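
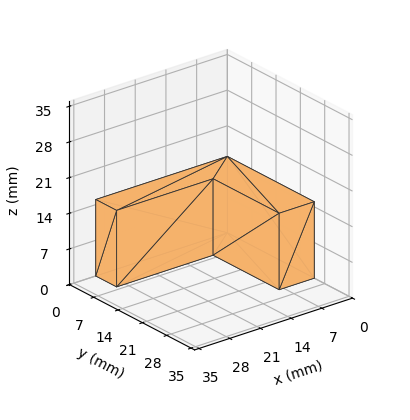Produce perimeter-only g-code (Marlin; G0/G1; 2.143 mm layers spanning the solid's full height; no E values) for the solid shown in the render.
Reading the render: the shape is an L-shaped prism: outer 30 × 25 mm, arm thicknesses ≈ 6 mm (horizontal) and 8 mm (vertical), extruded 15 mm in z (dimensions read to the nearest mm from the axis ticks). For the g-code, the solid's height is divided into equal slices at the stated Δz and each level perimeter traced with G1 moves after a G0 lift.

; perimeter-only toolpath
G21 ; units = mm
G90 ; absolute positioning
G28 ; home
; layer 1
G0 Z2.143
G0 X0.000 Y0.000
G1 X30.000 Y0.000
G1 X30.000 Y6.000
G1 X8.000 Y6.000
G1 X8.000 Y25.000
G1 X0.000 Y25.000
G1 X0.000 Y0.000
; layer 2
G0 Z4.286
G0 X0.000 Y0.000
G1 X30.000 Y0.000
G1 X30.000 Y6.000
G1 X8.000 Y6.000
G1 X8.000 Y25.000
G1 X0.000 Y25.000
G1 X0.000 Y0.000
; layer 3
G0 Z6.429
G0 X0.000 Y0.000
G1 X30.000 Y0.000
G1 X30.000 Y6.000
G1 X8.000 Y6.000
G1 X8.000 Y25.000
G1 X0.000 Y25.000
G1 X0.000 Y0.000
; layer 4
G0 Z8.571
G0 X0.000 Y0.000
G1 X30.000 Y0.000
G1 X30.000 Y6.000
G1 X8.000 Y6.000
G1 X8.000 Y25.000
G1 X0.000 Y25.000
G1 X0.000 Y0.000
; layer 5
G0 Z10.714
G0 X0.000 Y0.000
G1 X30.000 Y0.000
G1 X30.000 Y6.000
G1 X8.000 Y6.000
G1 X8.000 Y25.000
G1 X0.000 Y25.000
G1 X0.000 Y0.000
; layer 6
G0 Z12.857
G0 X0.000 Y0.000
G1 X30.000 Y0.000
G1 X30.000 Y6.000
G1 X8.000 Y6.000
G1 X8.000 Y25.000
G1 X0.000 Y25.000
G1 X0.000 Y0.000
; layer 7
G0 Z15.000
G0 X0.000 Y0.000
G1 X30.000 Y0.000
G1 X30.000 Y6.000
G1 X8.000 Y6.000
G1 X8.000 Y25.000
G1 X0.000 Y25.000
G1 X0.000 Y0.000
M2 ; end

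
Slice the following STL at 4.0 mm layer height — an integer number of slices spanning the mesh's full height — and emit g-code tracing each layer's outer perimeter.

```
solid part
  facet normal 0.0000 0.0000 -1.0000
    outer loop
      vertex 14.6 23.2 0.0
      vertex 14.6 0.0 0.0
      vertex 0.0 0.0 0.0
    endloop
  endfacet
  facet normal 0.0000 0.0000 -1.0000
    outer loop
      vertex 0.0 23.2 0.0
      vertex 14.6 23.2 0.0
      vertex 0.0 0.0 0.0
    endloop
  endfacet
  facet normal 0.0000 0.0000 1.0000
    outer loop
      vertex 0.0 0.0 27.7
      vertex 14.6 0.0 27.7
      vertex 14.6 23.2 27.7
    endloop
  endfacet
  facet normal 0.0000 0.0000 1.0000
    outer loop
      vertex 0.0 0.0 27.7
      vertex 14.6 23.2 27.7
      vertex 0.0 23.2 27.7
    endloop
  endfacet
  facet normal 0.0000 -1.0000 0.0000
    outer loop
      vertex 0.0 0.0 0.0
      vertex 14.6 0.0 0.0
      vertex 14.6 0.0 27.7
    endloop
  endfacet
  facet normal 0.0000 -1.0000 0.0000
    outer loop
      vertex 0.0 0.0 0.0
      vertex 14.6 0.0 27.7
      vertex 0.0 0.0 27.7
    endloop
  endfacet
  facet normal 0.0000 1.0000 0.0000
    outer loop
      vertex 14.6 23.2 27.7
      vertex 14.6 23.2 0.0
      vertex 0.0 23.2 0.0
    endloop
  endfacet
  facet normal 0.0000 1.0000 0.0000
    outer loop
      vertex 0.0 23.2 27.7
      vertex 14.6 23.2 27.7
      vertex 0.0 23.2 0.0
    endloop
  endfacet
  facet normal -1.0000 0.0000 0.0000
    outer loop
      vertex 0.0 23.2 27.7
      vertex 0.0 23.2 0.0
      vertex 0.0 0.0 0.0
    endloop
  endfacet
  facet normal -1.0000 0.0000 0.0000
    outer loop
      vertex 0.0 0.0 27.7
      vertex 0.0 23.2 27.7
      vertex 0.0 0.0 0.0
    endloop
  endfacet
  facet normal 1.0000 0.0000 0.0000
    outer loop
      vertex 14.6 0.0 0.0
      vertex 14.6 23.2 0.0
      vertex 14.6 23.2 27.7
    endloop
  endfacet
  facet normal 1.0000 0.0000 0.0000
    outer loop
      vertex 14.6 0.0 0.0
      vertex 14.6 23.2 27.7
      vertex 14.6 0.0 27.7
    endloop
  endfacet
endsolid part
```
; perimeter-only toolpath
G21 ; units = mm
G90 ; absolute positioning
G28 ; home
; layer 1
G0 Z4.0
G0 X0.0 Y0.0
G1 X14.6 Y0.0
G1 X14.6 Y23.2
G1 X0.0 Y23.2
G1 X0.0 Y0.0
; layer 2
G0 Z7.9
G0 X0.0 Y0.0
G1 X14.6 Y0.0
G1 X14.6 Y23.2
G1 X0.0 Y23.2
G1 X0.0 Y0.0
; layer 3
G0 Z11.9
G0 X0.0 Y0.0
G1 X14.6 Y0.0
G1 X14.6 Y23.2
G1 X0.0 Y23.2
G1 X0.0 Y0.0
; layer 4
G0 Z15.8
G0 X0.0 Y0.0
G1 X14.6 Y0.0
G1 X14.6 Y23.2
G1 X0.0 Y23.2
G1 X0.0 Y0.0
; layer 5
G0 Z19.8
G0 X0.0 Y0.0
G1 X14.6 Y0.0
G1 X14.6 Y23.2
G1 X0.0 Y23.2
G1 X0.0 Y0.0
; layer 6
G0 Z23.7
G0 X0.0 Y0.0
G1 X14.6 Y0.0
G1 X14.6 Y23.2
G1 X0.0 Y23.2
G1 X0.0 Y0.0
; layer 7
G0 Z27.7
G0 X0.0 Y0.0
G1 X14.6 Y0.0
G1 X14.6 Y23.2
G1 X0.0 Y23.2
G1 X0.0 Y0.0
M2 ; end

The solid is a rectangular box, roughly 14.6 × 23.2 mm footprint and 27.7 mm tall. Slicing at Δz = 4.0 mm — 7 equal slices spanning the solid's height, so layer i sits at z = i·h/7 — gives 7 non-empty perimeters. Each is a 4-segment closed polygon; G0 lifts to the layer z and rapids to the start vertex, then G1 traces the edges.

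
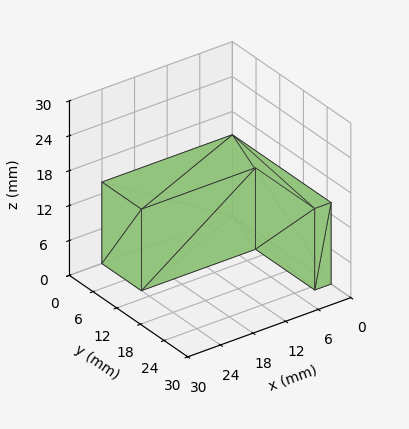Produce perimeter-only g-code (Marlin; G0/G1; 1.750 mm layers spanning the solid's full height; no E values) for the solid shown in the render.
Reading the render: the shape is an L-shaped prism: outer 24 × 25 mm, arm thicknesses ≈ 10 mm (horizontal) and 3 mm (vertical), extruded 14 mm in z (dimensions read to the nearest mm from the axis ticks). For the g-code, the solid's height is divided into equal slices at the stated Δz and each level perimeter traced with G1 moves after a G0 lift.

; perimeter-only toolpath
G21 ; units = mm
G90 ; absolute positioning
G28 ; home
; layer 1
G0 Z1.750
G0 X0.000 Y0.000
G1 X24.000 Y0.000
G1 X24.000 Y10.000
G1 X3.000 Y10.000
G1 X3.000 Y25.000
G1 X0.000 Y25.000
G1 X0.000 Y0.000
; layer 2
G0 Z3.500
G0 X0.000 Y0.000
G1 X24.000 Y0.000
G1 X24.000 Y10.000
G1 X3.000 Y10.000
G1 X3.000 Y25.000
G1 X0.000 Y25.000
G1 X0.000 Y0.000
; layer 3
G0 Z5.250
G0 X0.000 Y0.000
G1 X24.000 Y0.000
G1 X24.000 Y10.000
G1 X3.000 Y10.000
G1 X3.000 Y25.000
G1 X0.000 Y25.000
G1 X0.000 Y0.000
; layer 4
G0 Z7.000
G0 X0.000 Y0.000
G1 X24.000 Y0.000
G1 X24.000 Y10.000
G1 X3.000 Y10.000
G1 X3.000 Y25.000
G1 X0.000 Y25.000
G1 X0.000 Y0.000
; layer 5
G0 Z8.750
G0 X0.000 Y0.000
G1 X24.000 Y0.000
G1 X24.000 Y10.000
G1 X3.000 Y10.000
G1 X3.000 Y25.000
G1 X0.000 Y25.000
G1 X0.000 Y0.000
; layer 6
G0 Z10.500
G0 X0.000 Y0.000
G1 X24.000 Y0.000
G1 X24.000 Y10.000
G1 X3.000 Y10.000
G1 X3.000 Y25.000
G1 X0.000 Y25.000
G1 X0.000 Y0.000
; layer 7
G0 Z12.250
G0 X0.000 Y0.000
G1 X24.000 Y0.000
G1 X24.000 Y10.000
G1 X3.000 Y10.000
G1 X3.000 Y25.000
G1 X0.000 Y25.000
G1 X0.000 Y0.000
; layer 8
G0 Z14.000
G0 X0.000 Y0.000
G1 X24.000 Y0.000
G1 X24.000 Y10.000
G1 X3.000 Y10.000
G1 X3.000 Y25.000
G1 X0.000 Y25.000
G1 X0.000 Y0.000
M2 ; end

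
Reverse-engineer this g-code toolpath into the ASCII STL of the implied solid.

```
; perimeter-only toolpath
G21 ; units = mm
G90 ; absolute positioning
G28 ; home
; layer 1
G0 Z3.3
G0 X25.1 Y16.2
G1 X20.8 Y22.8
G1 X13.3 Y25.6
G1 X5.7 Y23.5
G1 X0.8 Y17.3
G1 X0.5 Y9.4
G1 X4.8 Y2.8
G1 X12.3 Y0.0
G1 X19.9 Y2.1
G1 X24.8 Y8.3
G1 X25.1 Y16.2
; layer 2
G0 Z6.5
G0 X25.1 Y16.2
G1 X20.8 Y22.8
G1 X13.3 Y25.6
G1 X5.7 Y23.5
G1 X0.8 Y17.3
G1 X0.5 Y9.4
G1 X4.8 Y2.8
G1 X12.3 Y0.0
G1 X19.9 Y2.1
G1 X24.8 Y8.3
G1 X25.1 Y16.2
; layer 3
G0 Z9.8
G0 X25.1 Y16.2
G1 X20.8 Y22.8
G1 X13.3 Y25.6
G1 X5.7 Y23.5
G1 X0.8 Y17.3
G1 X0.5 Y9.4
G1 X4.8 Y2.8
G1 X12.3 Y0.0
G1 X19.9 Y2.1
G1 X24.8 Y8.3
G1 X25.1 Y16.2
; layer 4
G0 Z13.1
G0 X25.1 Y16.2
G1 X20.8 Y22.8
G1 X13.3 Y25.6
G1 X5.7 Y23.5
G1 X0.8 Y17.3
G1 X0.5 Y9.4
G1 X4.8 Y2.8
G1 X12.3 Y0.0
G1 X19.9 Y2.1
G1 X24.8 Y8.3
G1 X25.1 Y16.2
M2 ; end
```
solid part
  facet normal 0.0000 0.0000 -1.0000
    outer loop
      vertex 13.3 25.6 0.0
      vertex 20.8 22.8 0.0
      vertex 25.1 16.2 0.0
    endloop
  endfacet
  facet normal 0.0000 0.0000 -1.0000
    outer loop
      vertex 5.7 23.5 0.0
      vertex 13.3 25.6 0.0
      vertex 25.1 16.2 0.0
    endloop
  endfacet
  facet normal 0.0000 0.0000 -1.0000
    outer loop
      vertex 0.8 17.3 0.0
      vertex 5.7 23.5 0.0
      vertex 25.1 16.2 0.0
    endloop
  endfacet
  facet normal 0.0000 0.0000 -1.0000
    outer loop
      vertex 0.5 9.4 0.0
      vertex 0.8 17.3 0.0
      vertex 25.1 16.2 0.0
    endloop
  endfacet
  facet normal 0.0000 0.0000 -1.0000
    outer loop
      vertex 4.8 2.8 0.0
      vertex 0.5 9.4 0.0
      vertex 25.1 16.2 0.0
    endloop
  endfacet
  facet normal 0.0000 0.0000 -1.0000
    outer loop
      vertex 12.3 0.0 0.0
      vertex 4.8 2.8 0.0
      vertex 25.1 16.2 0.0
    endloop
  endfacet
  facet normal 0.0000 0.0000 -1.0000
    outer loop
      vertex 19.9 2.1 0.0
      vertex 12.3 0.0 0.0
      vertex 25.1 16.2 0.0
    endloop
  endfacet
  facet normal 0.0000 0.0000 -1.0000
    outer loop
      vertex 24.8 8.3 0.0
      vertex 19.9 2.1 0.0
      vertex 25.1 16.2 0.0
    endloop
  endfacet
  facet normal 0.0000 0.0000 1.0000
    outer loop
      vertex 25.1 16.2 13.1
      vertex 20.8 22.8 13.1
      vertex 13.3 25.6 13.1
    endloop
  endfacet
  facet normal 0.0000 0.0000 1.0000
    outer loop
      vertex 25.1 16.2 13.1
      vertex 13.3 25.6 13.1
      vertex 5.7 23.5 13.1
    endloop
  endfacet
  facet normal 0.0000 0.0000 1.0000
    outer loop
      vertex 25.1 16.2 13.1
      vertex 5.7 23.5 13.1
      vertex 0.8 17.3 13.1
    endloop
  endfacet
  facet normal 0.0000 0.0000 1.0000
    outer loop
      vertex 25.1 16.2 13.1
      vertex 0.8 17.3 13.1
      vertex 0.5 9.4 13.1
    endloop
  endfacet
  facet normal 0.0000 0.0000 1.0000
    outer loop
      vertex 25.1 16.2 13.1
      vertex 0.5 9.4 13.1
      vertex 4.8 2.8 13.1
    endloop
  endfacet
  facet normal 0.0000 0.0000 1.0000
    outer loop
      vertex 25.1 16.2 13.1
      vertex 4.8 2.8 13.1
      vertex 12.3 0.0 13.1
    endloop
  endfacet
  facet normal 0.0000 0.0000 1.0000
    outer loop
      vertex 25.1 16.2 13.1
      vertex 12.3 0.0 13.1
      vertex 19.9 2.1 13.1
    endloop
  endfacet
  facet normal 0.0000 0.0000 1.0000
    outer loop
      vertex 25.1 16.2 13.1
      vertex 19.9 2.1 13.1
      vertex 24.8 8.3 13.1
    endloop
  endfacet
  facet normal 0.8379 0.5459 0.0000
    outer loop
      vertex 25.1 16.2 0.0
      vertex 20.8 22.8 0.0
      vertex 20.8 22.8 13.1
    endloop
  endfacet
  facet normal 0.8379 0.5459 0.0000
    outer loop
      vertex 25.1 16.2 0.0
      vertex 20.8 22.8 13.1
      vertex 25.1 16.2 13.1
    endloop
  endfacet
  facet normal 0.3498 0.9368 0.0000
    outer loop
      vertex 20.8 22.8 0.0
      vertex 13.3 25.6 0.0
      vertex 13.3 25.6 13.1
    endloop
  endfacet
  facet normal 0.3498 0.9368 0.0000
    outer loop
      vertex 20.8 22.8 0.0
      vertex 13.3 25.6 13.1
      vertex 20.8 22.8 13.1
    endloop
  endfacet
  facet normal -0.2663 0.9639 0.0000
    outer loop
      vertex 13.3 25.6 0.0
      vertex 5.7 23.5 0.0
      vertex 5.7 23.5 13.1
    endloop
  endfacet
  facet normal -0.2663 0.9639 0.0000
    outer loop
      vertex 13.3 25.6 0.0
      vertex 5.7 23.5 13.1
      vertex 13.3 25.6 13.1
    endloop
  endfacet
  facet normal -0.7846 0.6201 0.0000
    outer loop
      vertex 5.7 23.5 0.0
      vertex 0.8 17.3 0.0
      vertex 0.8 17.3 13.1
    endloop
  endfacet
  facet normal -0.7846 0.6201 0.0000
    outer loop
      vertex 5.7 23.5 0.0
      vertex 0.8 17.3 13.1
      vertex 5.7 23.5 13.1
    endloop
  endfacet
  facet normal -0.9993 0.0379 0.0000
    outer loop
      vertex 0.8 17.3 0.0
      vertex 0.5 9.4 0.0
      vertex 0.5 9.4 13.1
    endloop
  endfacet
  facet normal -0.9993 0.0379 0.0000
    outer loop
      vertex 0.8 17.3 0.0
      vertex 0.5 9.4 13.1
      vertex 0.8 17.3 13.1
    endloop
  endfacet
  facet normal -0.8379 -0.5459 0.0000
    outer loop
      vertex 0.5 9.4 0.0
      vertex 4.8 2.8 0.0
      vertex 4.8 2.8 13.1
    endloop
  endfacet
  facet normal -0.8379 -0.5459 0.0000
    outer loop
      vertex 0.5 9.4 0.0
      vertex 4.8 2.8 13.1
      vertex 0.5 9.4 13.1
    endloop
  endfacet
  facet normal -0.3498 -0.9368 0.0000
    outer loop
      vertex 4.8 2.8 0.0
      vertex 12.3 0.0 0.0
      vertex 12.3 0.0 13.1
    endloop
  endfacet
  facet normal -0.3498 -0.9368 0.0000
    outer loop
      vertex 4.8 2.8 0.0
      vertex 12.3 0.0 13.1
      vertex 4.8 2.8 13.1
    endloop
  endfacet
  facet normal 0.2663 -0.9639 0.0000
    outer loop
      vertex 12.3 0.0 0.0
      vertex 19.9 2.1 0.0
      vertex 19.9 2.1 13.1
    endloop
  endfacet
  facet normal 0.2663 -0.9639 0.0000
    outer loop
      vertex 12.3 0.0 0.0
      vertex 19.9 2.1 13.1
      vertex 12.3 0.0 13.1
    endloop
  endfacet
  facet normal 0.7846 -0.6201 0.0000
    outer loop
      vertex 19.9 2.1 0.0
      vertex 24.8 8.3 0.0
      vertex 24.8 8.3 13.1
    endloop
  endfacet
  facet normal 0.7846 -0.6201 0.0000
    outer loop
      vertex 19.9 2.1 0.0
      vertex 24.8 8.3 13.1
      vertex 19.9 2.1 13.1
    endloop
  endfacet
  facet normal 0.9993 -0.0379 0.0000
    outer loop
      vertex 24.8 8.3 0.0
      vertex 25.1 16.2 0.0
      vertex 25.1 16.2 13.1
    endloop
  endfacet
  facet normal 0.9993 -0.0379 0.0000
    outer loop
      vertex 24.8 8.3 0.0
      vertex 25.1 16.2 13.1
      vertex 24.8 8.3 13.1
    endloop
  endfacet
endsolid part

The G0 Z moves step by Δz≈3.3 mm. Every layer's G1 loop is the same polygon, so the solid is a straight extrusion of it from z=0 to z≈13.1. Closing with flat bottom and top caps and triangulating gives 36 facets — a regular 10-sided prism (a cylinder approximated with 10 flat sides), circumscribed radius ≈ 12.8 mm, height ≈ 13.1 mm.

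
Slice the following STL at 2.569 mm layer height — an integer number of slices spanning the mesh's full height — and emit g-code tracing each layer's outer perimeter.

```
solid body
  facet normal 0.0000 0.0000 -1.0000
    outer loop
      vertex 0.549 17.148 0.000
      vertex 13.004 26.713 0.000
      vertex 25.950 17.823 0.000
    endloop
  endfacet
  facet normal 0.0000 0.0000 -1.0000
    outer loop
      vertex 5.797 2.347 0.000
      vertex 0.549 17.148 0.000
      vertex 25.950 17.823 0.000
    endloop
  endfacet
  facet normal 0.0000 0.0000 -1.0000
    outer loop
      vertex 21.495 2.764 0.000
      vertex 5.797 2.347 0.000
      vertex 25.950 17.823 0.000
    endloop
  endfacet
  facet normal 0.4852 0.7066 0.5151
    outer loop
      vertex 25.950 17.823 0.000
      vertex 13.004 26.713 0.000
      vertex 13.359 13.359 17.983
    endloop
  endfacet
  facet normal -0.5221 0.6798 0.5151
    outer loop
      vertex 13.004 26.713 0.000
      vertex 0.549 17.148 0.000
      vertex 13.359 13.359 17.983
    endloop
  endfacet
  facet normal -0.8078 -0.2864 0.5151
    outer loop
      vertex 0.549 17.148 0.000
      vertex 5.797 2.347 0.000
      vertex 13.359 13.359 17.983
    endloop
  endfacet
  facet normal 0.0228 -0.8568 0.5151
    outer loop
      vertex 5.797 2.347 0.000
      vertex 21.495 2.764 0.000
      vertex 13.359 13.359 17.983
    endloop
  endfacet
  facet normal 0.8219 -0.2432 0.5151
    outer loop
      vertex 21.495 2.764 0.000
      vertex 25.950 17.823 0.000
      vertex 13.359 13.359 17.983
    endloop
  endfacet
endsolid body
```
; perimeter-only toolpath
G21 ; units = mm
G90 ; absolute positioning
G28 ; home
; layer 1
G0 Z2.569
G0 X24.151 Y17.185
G1 X13.055 Y24.805
G1 X2.379 Y16.607
G1 X6.877 Y3.920
G1 X20.333 Y4.278
G1 X24.151 Y17.185
; layer 2
G0 Z5.138
G0 X22.353 Y16.548
G1 X13.105 Y22.898
G1 X4.209 Y16.065
G1 X7.958 Y5.493
G1 X19.170 Y5.791
G1 X22.353 Y16.548
; layer 3
G0 Z7.707
G0 X20.554 Y15.910
G1 X13.156 Y20.990
G1 X6.039 Y15.524
G1 X9.038 Y7.066
G1 X18.008 Y7.305
G1 X20.554 Y15.910
; layer 4
G0 Z10.276
G0 X18.755 Y15.272
G1 X13.207 Y19.082
G1 X7.869 Y14.983
G1 X10.118 Y8.640
G1 X16.846 Y8.818
G1 X18.755 Y15.272
; layer 5
G0 Z12.845
G0 X16.956 Y14.634
G1 X13.258 Y17.174
G1 X9.699 Y14.442
G1 X11.198 Y10.213
G1 X15.684 Y10.332
G1 X16.956 Y14.634
; layer 6
G0 Z15.414
G0 X15.158 Y13.997
G1 X13.308 Y15.267
G1 X11.529 Y13.900
G1 X12.279 Y11.786
G1 X14.521 Y11.845
G1 X15.158 Y13.997
M2 ; end

The solid is a regular 5-sided pyramid, base circumscribed radius ≈ 13.4 mm, apex at z ≈ 18 mm. Slicing at Δz = 2.569 mm — 7 equal slices spanning the solid's height, so layer i sits at z = i·h/7 — gives 6 non-empty perimeters. Each is a 5-segment closed polygon; G0 lifts to the layer z and rapids to the start vertex, then G1 traces the edges. The cross-section shrinks linearly with z (the slice at the apex is degenerate and omitted).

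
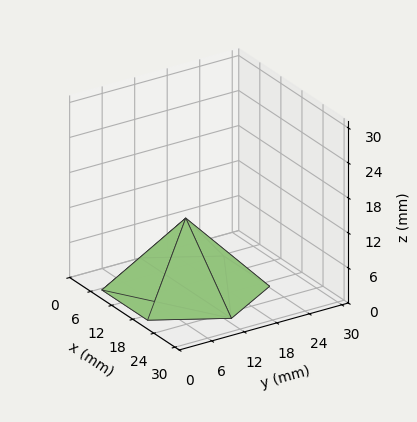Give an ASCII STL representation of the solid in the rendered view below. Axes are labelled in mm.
Reading the render: the shape is a regular 6-sided pyramid, base circumscribed radius ≈ 13 mm, apex at z ≈ 12 mm (dimensions read to the nearest mm from the axis ticks). For the STL, each face is triangulated and given an outward normal.

solid part
  facet normal 0.0000 0.0000 -1.0000
    outer loop
      vertex 6.500 24.258 0.000
      vertex 19.500 24.258 0.000
      vertex 26.000 13.000 0.000
    endloop
  endfacet
  facet normal 0.0000 0.0000 -1.0000
    outer loop
      vertex 0.000 13.000 0.000
      vertex 6.500 24.258 0.000
      vertex 26.000 13.000 0.000
    endloop
  endfacet
  facet normal 0.0000 0.0000 -1.0000
    outer loop
      vertex 6.500 1.742 0.000
      vertex 0.000 13.000 0.000
      vertex 26.000 13.000 0.000
    endloop
  endfacet
  facet normal 0.0000 0.0000 -1.0000
    outer loop
      vertex 19.500 1.742 0.000
      vertex 6.500 1.742 0.000
      vertex 26.000 13.000 0.000
    endloop
  endfacet
  facet normal 0.6316 0.3647 0.6842
    outer loop
      vertex 26.000 13.000 0.000
      vertex 19.500 24.258 0.000
      vertex 13.000 13.000 12.000
    endloop
  endfacet
  facet normal 0.0000 0.7293 0.6842
    outer loop
      vertex 19.500 24.258 0.000
      vertex 6.500 24.258 0.000
      vertex 13.000 13.000 12.000
    endloop
  endfacet
  facet normal -0.6316 0.3647 0.6842
    outer loop
      vertex 6.500 24.258 0.000
      vertex 0.000 13.000 0.000
      vertex 13.000 13.000 12.000
    endloop
  endfacet
  facet normal -0.6316 -0.3647 0.6842
    outer loop
      vertex 0.000 13.000 0.000
      vertex 6.500 1.742 0.000
      vertex 13.000 13.000 12.000
    endloop
  endfacet
  facet normal 0.0000 -0.7293 0.6842
    outer loop
      vertex 6.500 1.742 0.000
      vertex 19.500 1.742 0.000
      vertex 13.000 13.000 12.000
    endloop
  endfacet
  facet normal 0.6316 -0.3647 0.6842
    outer loop
      vertex 19.500 1.742 0.000
      vertex 26.000 13.000 0.000
      vertex 13.000 13.000 12.000
    endloop
  endfacet
endsolid part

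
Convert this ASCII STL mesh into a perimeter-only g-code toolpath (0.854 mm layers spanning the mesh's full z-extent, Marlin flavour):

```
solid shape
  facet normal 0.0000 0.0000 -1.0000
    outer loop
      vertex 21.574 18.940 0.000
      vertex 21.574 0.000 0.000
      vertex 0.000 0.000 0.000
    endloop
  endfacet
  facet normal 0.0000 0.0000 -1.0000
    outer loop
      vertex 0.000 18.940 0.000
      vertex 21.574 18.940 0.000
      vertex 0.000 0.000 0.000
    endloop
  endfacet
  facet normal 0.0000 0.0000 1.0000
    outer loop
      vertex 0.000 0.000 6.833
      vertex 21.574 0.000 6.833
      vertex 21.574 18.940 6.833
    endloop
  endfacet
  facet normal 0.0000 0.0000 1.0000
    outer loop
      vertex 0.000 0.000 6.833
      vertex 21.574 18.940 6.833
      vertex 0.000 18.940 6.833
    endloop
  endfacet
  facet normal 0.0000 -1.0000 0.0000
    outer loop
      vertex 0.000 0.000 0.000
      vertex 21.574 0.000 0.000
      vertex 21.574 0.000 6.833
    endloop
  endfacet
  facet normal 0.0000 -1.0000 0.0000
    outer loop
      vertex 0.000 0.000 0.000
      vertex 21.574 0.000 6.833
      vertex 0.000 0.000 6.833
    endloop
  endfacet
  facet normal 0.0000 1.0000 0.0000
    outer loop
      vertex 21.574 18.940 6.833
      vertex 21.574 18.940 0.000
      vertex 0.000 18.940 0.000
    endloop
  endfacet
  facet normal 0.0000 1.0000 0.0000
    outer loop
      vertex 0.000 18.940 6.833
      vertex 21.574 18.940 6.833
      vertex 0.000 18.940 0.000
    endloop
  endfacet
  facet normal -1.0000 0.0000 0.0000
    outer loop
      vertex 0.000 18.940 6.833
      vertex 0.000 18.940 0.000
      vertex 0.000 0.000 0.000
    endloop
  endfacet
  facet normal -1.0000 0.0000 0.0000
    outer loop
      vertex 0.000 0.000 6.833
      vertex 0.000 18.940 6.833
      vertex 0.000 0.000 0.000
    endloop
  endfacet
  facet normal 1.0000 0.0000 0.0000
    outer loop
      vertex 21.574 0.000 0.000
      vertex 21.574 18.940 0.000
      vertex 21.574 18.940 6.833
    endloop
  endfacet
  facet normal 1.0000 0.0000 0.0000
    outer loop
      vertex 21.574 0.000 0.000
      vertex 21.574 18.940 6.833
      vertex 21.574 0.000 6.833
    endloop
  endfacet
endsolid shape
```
; perimeter-only toolpath
G21 ; units = mm
G90 ; absolute positioning
G28 ; home
; layer 1
G0 Z0.854
G0 X0.000 Y0.000
G1 X21.574 Y0.000
G1 X21.574 Y18.940
G1 X0.000 Y18.940
G1 X0.000 Y0.000
; layer 2
G0 Z1.708
G0 X0.000 Y0.000
G1 X21.574 Y0.000
G1 X21.574 Y18.940
G1 X0.000 Y18.940
G1 X0.000 Y0.000
; layer 3
G0 Z2.562
G0 X0.000 Y0.000
G1 X21.574 Y0.000
G1 X21.574 Y18.940
G1 X0.000 Y18.940
G1 X0.000 Y0.000
; layer 4
G0 Z3.417
G0 X0.000 Y0.000
G1 X21.574 Y0.000
G1 X21.574 Y18.940
G1 X0.000 Y18.940
G1 X0.000 Y0.000
; layer 5
G0 Z4.271
G0 X0.000 Y0.000
G1 X21.574 Y0.000
G1 X21.574 Y18.940
G1 X0.000 Y18.940
G1 X0.000 Y0.000
; layer 6
G0 Z5.125
G0 X0.000 Y0.000
G1 X21.574 Y0.000
G1 X21.574 Y18.940
G1 X0.000 Y18.940
G1 X0.000 Y0.000
; layer 7
G0 Z5.979
G0 X0.000 Y0.000
G1 X21.574 Y0.000
G1 X21.574 Y18.940
G1 X0.000 Y18.940
G1 X0.000 Y0.000
; layer 8
G0 Z6.833
G0 X0.000 Y0.000
G1 X21.574 Y0.000
G1 X21.574 Y18.940
G1 X0.000 Y18.940
G1 X0.000 Y0.000
M2 ; end

The solid is a rectangular box, roughly 21.6 × 18.9 mm footprint and 6.83 mm tall. Slicing at Δz = 0.854 mm — 8 equal slices spanning the solid's height, so layer i sits at z = i·h/8 — gives 8 non-empty perimeters. Each is a 4-segment closed polygon; G0 lifts to the layer z and rapids to the start vertex, then G1 traces the edges.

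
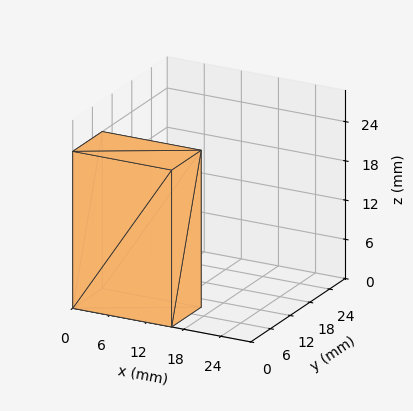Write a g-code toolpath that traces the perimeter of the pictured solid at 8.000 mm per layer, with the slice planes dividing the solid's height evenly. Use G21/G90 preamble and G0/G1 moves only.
Reading the render: the shape is a rectangular box, roughly 16 × 9 mm footprint and 24 mm tall (dimensions read to the nearest mm from the axis ticks). For the g-code, the solid's height is divided into equal slices at the stated Δz and each level perimeter traced with G1 moves after a G0 lift.

; perimeter-only toolpath
G21 ; units = mm
G90 ; absolute positioning
G28 ; home
; layer 1
G0 Z8.000
G0 X0.000 Y0.000
G1 X16.000 Y0.000
G1 X16.000 Y9.000
G1 X0.000 Y9.000
G1 X0.000 Y0.000
; layer 2
G0 Z16.000
G0 X0.000 Y0.000
G1 X16.000 Y0.000
G1 X16.000 Y9.000
G1 X0.000 Y9.000
G1 X0.000 Y0.000
; layer 3
G0 Z24.000
G0 X0.000 Y0.000
G1 X16.000 Y0.000
G1 X16.000 Y9.000
G1 X0.000 Y9.000
G1 X0.000 Y0.000
M2 ; end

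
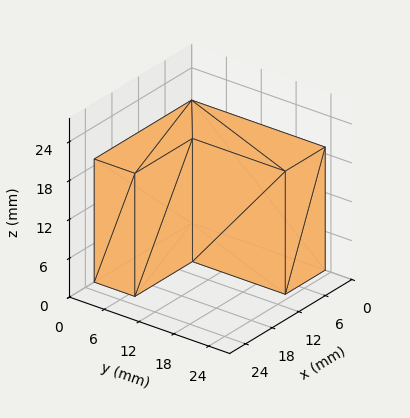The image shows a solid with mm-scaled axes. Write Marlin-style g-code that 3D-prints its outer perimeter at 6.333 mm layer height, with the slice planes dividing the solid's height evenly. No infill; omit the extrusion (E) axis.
Reading the render: the shape is an L-shaped prism: outer 22 × 23 mm, arm thicknesses ≈ 7 mm (horizontal) and 9 mm (vertical), extruded 19 mm in z (dimensions read to the nearest mm from the axis ticks). For the g-code, the solid's height is divided into equal slices at the stated Δz and each level perimeter traced with G1 moves after a G0 lift.

; perimeter-only toolpath
G21 ; units = mm
G90 ; absolute positioning
G28 ; home
; layer 1
G0 Z6.333
G0 X0.000 Y0.000
G1 X22.000 Y0.000
G1 X22.000 Y7.000
G1 X9.000 Y7.000
G1 X9.000 Y23.000
G1 X0.000 Y23.000
G1 X0.000 Y0.000
; layer 2
G0 Z12.667
G0 X0.000 Y0.000
G1 X22.000 Y0.000
G1 X22.000 Y7.000
G1 X9.000 Y7.000
G1 X9.000 Y23.000
G1 X0.000 Y23.000
G1 X0.000 Y0.000
; layer 3
G0 Z19.000
G0 X0.000 Y0.000
G1 X22.000 Y0.000
G1 X22.000 Y7.000
G1 X9.000 Y7.000
G1 X9.000 Y23.000
G1 X0.000 Y23.000
G1 X0.000 Y0.000
M2 ; end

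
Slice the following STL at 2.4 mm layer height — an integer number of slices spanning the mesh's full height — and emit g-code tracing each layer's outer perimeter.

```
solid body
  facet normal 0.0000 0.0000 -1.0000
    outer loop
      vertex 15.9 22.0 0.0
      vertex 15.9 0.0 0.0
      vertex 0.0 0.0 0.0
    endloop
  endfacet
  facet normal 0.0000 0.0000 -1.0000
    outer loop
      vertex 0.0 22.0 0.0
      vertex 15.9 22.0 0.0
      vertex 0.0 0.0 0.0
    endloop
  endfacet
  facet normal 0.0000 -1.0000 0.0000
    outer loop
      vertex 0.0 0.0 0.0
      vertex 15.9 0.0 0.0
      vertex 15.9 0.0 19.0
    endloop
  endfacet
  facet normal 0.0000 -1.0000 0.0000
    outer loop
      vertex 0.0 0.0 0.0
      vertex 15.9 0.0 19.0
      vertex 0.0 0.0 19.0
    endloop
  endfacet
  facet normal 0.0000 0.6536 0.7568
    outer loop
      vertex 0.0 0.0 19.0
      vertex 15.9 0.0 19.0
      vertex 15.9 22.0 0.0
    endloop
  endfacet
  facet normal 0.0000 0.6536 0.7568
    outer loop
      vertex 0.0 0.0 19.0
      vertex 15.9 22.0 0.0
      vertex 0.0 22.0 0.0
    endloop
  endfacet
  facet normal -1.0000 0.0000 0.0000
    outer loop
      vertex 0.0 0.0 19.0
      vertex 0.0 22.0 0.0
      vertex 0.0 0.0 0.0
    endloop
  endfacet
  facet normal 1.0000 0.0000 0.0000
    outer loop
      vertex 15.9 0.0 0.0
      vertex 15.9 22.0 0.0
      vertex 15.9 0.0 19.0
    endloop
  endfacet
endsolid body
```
; perimeter-only toolpath
G21 ; units = mm
G90 ; absolute positioning
G28 ; home
; layer 1
G0 Z2.4
G0 X0.0 Y0.0
G1 X15.9 Y0.0
G1 X15.9 Y19.2
G1 X0.0 Y19.2
G1 X0.0 Y0.0
; layer 2
G0 Z4.8
G0 X0.0 Y0.0
G1 X15.9 Y0.0
G1 X15.9 Y16.5
G1 X0.0 Y16.5
G1 X0.0 Y0.0
; layer 3
G0 Z7.1
G0 X0.0 Y0.0
G1 X15.9 Y0.0
G1 X15.9 Y13.8
G1 X0.0 Y13.8
G1 X0.0 Y0.0
; layer 4
G0 Z9.5
G0 X0.0 Y0.0
G1 X15.9 Y0.0
G1 X15.9 Y11.0
G1 X0.0 Y11.0
G1 X0.0 Y0.0
; layer 5
G0 Z11.9
G0 X0.0 Y0.0
G1 X15.9 Y0.0
G1 X15.9 Y8.2
G1 X0.0 Y8.2
G1 X0.0 Y0.0
; layer 6
G0 Z14.2
G0 X0.0 Y0.0
G1 X15.9 Y0.0
G1 X15.9 Y5.5
G1 X0.0 Y5.5
G1 X0.0 Y0.0
; layer 7
G0 Z16.6
G0 X0.0 Y0.0
G1 X15.9 Y0.0
G1 X15.9 Y2.8
G1 X0.0 Y2.8
G1 X0.0 Y0.0
M2 ; end

The solid is a wedge (ramp): 15.9 × 22 mm base, rising to 19 mm along the y=0 edge and sloping linearly to z=0 at y=22. Slicing at Δz = 2.4 mm — 8 equal slices spanning the solid's height, so layer i sits at z = i·h/8 — gives 7 non-empty perimeters. Each is a 4-segment closed polygon; G0 lifts to the layer z and rapids to the start vertex, then G1 traces the edges. The cross-section shrinks linearly with z (the slice at the apex is degenerate and omitted).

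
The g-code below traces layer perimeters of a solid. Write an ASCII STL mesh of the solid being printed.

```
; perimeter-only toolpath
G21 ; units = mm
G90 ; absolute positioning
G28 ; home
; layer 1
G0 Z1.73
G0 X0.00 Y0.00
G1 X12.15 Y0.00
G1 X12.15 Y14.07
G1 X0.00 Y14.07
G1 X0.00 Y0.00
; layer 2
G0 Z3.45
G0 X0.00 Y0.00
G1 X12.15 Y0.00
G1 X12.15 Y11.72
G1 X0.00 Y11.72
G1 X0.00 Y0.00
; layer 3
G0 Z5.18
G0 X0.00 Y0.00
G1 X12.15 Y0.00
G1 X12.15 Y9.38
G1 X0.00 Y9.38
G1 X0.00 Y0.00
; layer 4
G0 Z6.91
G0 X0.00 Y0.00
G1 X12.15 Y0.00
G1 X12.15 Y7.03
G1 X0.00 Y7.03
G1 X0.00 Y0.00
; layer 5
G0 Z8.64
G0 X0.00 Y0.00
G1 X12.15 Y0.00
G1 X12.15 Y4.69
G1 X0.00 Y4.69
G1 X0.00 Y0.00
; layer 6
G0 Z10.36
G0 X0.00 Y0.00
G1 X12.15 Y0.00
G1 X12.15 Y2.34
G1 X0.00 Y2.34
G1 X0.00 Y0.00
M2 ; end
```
solid part
  facet normal 0.0000 0.0000 -1.0000
    outer loop
      vertex 12.15 16.41 0.00
      vertex 12.15 0.00 0.00
      vertex 0.00 0.00 0.00
    endloop
  endfacet
  facet normal 0.0000 0.0000 -1.0000
    outer loop
      vertex 0.00 16.41 0.00
      vertex 12.15 16.41 0.00
      vertex 0.00 0.00 0.00
    endloop
  endfacet
  facet normal 0.0000 -1.0000 0.0000
    outer loop
      vertex 0.00 0.00 0.00
      vertex 12.15 0.00 0.00
      vertex 12.15 0.00 12.09
    endloop
  endfacet
  facet normal 0.0000 -1.0000 0.0000
    outer loop
      vertex 0.00 0.00 0.00
      vertex 12.15 0.00 12.09
      vertex 0.00 0.00 12.09
    endloop
  endfacet
  facet normal 0.0000 0.5931 0.8051
    outer loop
      vertex 0.00 0.00 12.09
      vertex 12.15 0.00 12.09
      vertex 12.15 16.41 0.00
    endloop
  endfacet
  facet normal 0.0000 0.5931 0.8051
    outer loop
      vertex 0.00 0.00 12.09
      vertex 12.15 16.41 0.00
      vertex 0.00 16.41 0.00
    endloop
  endfacet
  facet normal -1.0000 0.0000 0.0000
    outer loop
      vertex 0.00 0.00 12.09
      vertex 0.00 16.41 0.00
      vertex 0.00 0.00 0.00
    endloop
  endfacet
  facet normal 1.0000 0.0000 0.0000
    outer loop
      vertex 12.15 0.00 0.00
      vertex 12.15 16.41 0.00
      vertex 12.15 0.00 12.09
    endloop
  endfacet
endsolid part

The G0 Z moves step by Δz≈1.73 mm. The G1 loops shrink linearly with z, so the solid tapers from its base footprint up to z≈12.1. Closing with a flat bottom cap and the tapered top and triangulating gives 8 facets — a wedge (ramp): 12.2 × 16.4 mm base, rising to 12.1 mm along the y=0 edge and sloping linearly to z=0 at y=16.4.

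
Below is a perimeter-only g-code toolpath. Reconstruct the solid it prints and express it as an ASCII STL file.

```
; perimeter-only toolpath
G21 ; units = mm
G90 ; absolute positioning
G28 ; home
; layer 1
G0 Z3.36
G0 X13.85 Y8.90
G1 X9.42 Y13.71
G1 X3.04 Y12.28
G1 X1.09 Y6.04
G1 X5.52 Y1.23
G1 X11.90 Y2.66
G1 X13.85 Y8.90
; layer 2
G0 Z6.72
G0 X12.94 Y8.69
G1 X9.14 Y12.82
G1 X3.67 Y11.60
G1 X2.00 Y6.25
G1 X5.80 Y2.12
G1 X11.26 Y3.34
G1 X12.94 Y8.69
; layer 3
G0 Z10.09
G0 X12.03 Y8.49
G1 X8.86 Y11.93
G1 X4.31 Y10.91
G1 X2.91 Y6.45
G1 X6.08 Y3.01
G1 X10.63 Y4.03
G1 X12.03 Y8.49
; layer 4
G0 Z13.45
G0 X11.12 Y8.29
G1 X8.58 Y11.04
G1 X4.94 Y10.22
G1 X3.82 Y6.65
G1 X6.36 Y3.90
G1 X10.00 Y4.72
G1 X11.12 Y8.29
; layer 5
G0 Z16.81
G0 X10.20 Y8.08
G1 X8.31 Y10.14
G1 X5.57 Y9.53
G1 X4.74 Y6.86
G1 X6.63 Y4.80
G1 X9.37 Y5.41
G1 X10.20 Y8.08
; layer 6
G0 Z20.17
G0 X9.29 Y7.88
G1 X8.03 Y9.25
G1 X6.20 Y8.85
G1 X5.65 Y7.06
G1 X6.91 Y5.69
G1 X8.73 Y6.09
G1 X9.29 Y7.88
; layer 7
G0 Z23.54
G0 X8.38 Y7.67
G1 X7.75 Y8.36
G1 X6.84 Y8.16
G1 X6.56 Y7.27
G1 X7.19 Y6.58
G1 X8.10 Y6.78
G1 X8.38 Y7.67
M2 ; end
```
solid part
  facet normal 0.0000 0.0000 -1.0000
    outer loop
      vertex 2.41 12.97 0.00
      vertex 9.70 14.60 0.00
      vertex 14.76 9.10 0.00
    endloop
  endfacet
  facet normal 0.0000 0.0000 -1.0000
    outer loop
      vertex 0.18 5.84 0.00
      vertex 2.41 12.97 0.00
      vertex 14.76 9.10 0.00
    endloop
  endfacet
  facet normal 0.0000 0.0000 -1.0000
    outer loop
      vertex 5.24 0.34 0.00
      vertex 0.18 5.84 0.00
      vertex 14.76 9.10 0.00
    endloop
  endfacet
  facet normal 0.0000 0.0000 -1.0000
    outer loop
      vertex 12.53 1.97 0.00
      vertex 5.24 0.34 0.00
      vertex 14.76 9.10 0.00
    endloop
  endfacet
  facet normal 0.7155 0.6583 0.2338
    outer loop
      vertex 14.76 9.10 0.00
      vertex 9.70 14.60 0.00
      vertex 7.47 7.47 26.90
    endloop
  endfacet
  facet normal -0.2122 0.9488 0.2339
    outer loop
      vertex 9.70 14.60 0.00
      vertex 2.41 12.97 0.00
      vertex 7.47 7.47 26.90
    endloop
  endfacet
  facet normal -0.9279 0.2902 0.2339
    outer loop
      vertex 2.41 12.97 0.00
      vertex 0.18 5.84 0.00
      vertex 7.47 7.47 26.90
    endloop
  endfacet
  facet normal -0.7155 -0.6583 0.2338
    outer loop
      vertex 0.18 5.84 0.00
      vertex 5.24 0.34 0.00
      vertex 7.47 7.47 26.90
    endloop
  endfacet
  facet normal 0.2122 -0.9488 0.2339
    outer loop
      vertex 5.24 0.34 0.00
      vertex 12.53 1.97 0.00
      vertex 7.47 7.47 26.90
    endloop
  endfacet
  facet normal 0.9279 -0.2902 0.2339
    outer loop
      vertex 12.53 1.97 0.00
      vertex 14.76 9.10 0.00
      vertex 7.47 7.47 26.90
    endloop
  endfacet
endsolid part

The G0 Z moves step by Δz≈3.36 mm. The G1 loops shrink linearly with z, so the solid tapers from its base footprint up to z≈26.9. Closing with a flat bottom cap and the tapered top and triangulating gives 10 facets — a regular 6-sided pyramid, base circumscribed radius ≈ 7.47 mm, apex at z ≈ 26.9 mm.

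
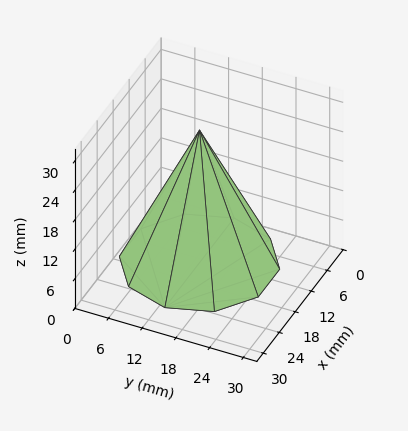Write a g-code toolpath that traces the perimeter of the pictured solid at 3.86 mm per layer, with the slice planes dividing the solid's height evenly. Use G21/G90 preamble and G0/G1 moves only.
Reading the render: the shape is a regular 10-sided pyramid, base circumscribed radius ≈ 13 mm, apex at z ≈ 27 mm (dimensions read to the nearest mm from the axis ticks). For the g-code, the solid's height is divided into equal slices at the stated Δz and each level perimeter traced with G1 moves after a G0 lift.

; perimeter-only toolpath
G21 ; units = mm
G90 ; absolute positioning
G28 ; home
; layer 1
G0 Z3.86
G0 X24.14 Y13.00
G1 X22.02 Y19.55
G1 X16.45 Y23.59
G1 X9.55 Y23.59
G1 X3.98 Y19.55
G1 X1.86 Y13.00
G1 X3.98 Y6.45
G1 X9.55 Y2.41
G1 X16.45 Y2.41
G1 X22.02 Y6.45
G1 X24.14 Y13.00
; layer 2
G0 Z7.71
G0 X22.29 Y13.00
G1 X20.51 Y18.46
G1 X15.87 Y21.83
G1 X10.13 Y21.83
G1 X5.49 Y18.46
G1 X3.71 Y13.00
G1 X5.49 Y7.54
G1 X10.13 Y4.17
G1 X15.87 Y4.17
G1 X20.51 Y7.54
G1 X22.29 Y13.00
; layer 3
G0 Z11.57
G0 X20.43 Y13.00
G1 X19.01 Y17.37
G1 X15.30 Y20.06
G1 X10.70 Y20.06
G1 X6.99 Y17.37
G1 X5.57 Y13.00
G1 X6.99 Y8.63
G1 X10.70 Y5.94
G1 X15.30 Y5.94
G1 X19.01 Y8.63
G1 X20.43 Y13.00
; layer 4
G0 Z15.43
G0 X18.57 Y13.00
G1 X17.51 Y16.27
G1 X14.72 Y18.30
G1 X11.28 Y18.30
G1 X8.49 Y16.27
G1 X7.43 Y13.00
G1 X8.49 Y9.73
G1 X11.28 Y7.70
G1 X14.72 Y7.70
G1 X17.51 Y9.73
G1 X18.57 Y13.00
; layer 5
G0 Z19.29
G0 X16.71 Y13.00
G1 X16.01 Y15.18
G1 X14.15 Y16.53
G1 X11.85 Y16.53
G1 X9.99 Y15.18
G1 X9.29 Y13.00
G1 X9.99 Y10.82
G1 X11.85 Y9.47
G1 X14.15 Y9.47
G1 X16.01 Y10.82
G1 X16.71 Y13.00
; layer 6
G0 Z23.14
G0 X14.86 Y13.00
G1 X14.50 Y14.09
G1 X13.57 Y14.77
G1 X12.43 Y14.77
G1 X11.50 Y14.09
G1 X11.14 Y13.00
G1 X11.50 Y11.91
G1 X12.43 Y11.23
G1 X13.57 Y11.23
G1 X14.50 Y11.91
G1 X14.86 Y13.00
M2 ; end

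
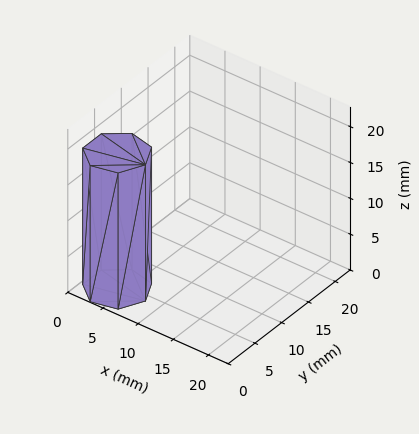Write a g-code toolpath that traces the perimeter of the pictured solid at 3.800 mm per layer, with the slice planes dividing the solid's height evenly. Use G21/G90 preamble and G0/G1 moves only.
Reading the render: the shape is a regular 7-sided prism (a cylinder approximated with 7 flat sides), circumscribed radius ≈ 4 mm, height ≈ 19 mm (dimensions read to the nearest mm from the axis ticks). For the g-code, the solid's height is divided into equal slices at the stated Δz and each level perimeter traced with G1 moves after a G0 lift.

; perimeter-only toolpath
G21 ; units = mm
G90 ; absolute positioning
G28 ; home
; layer 1
G0 Z3.800
G0 X8.000 Y4.000
G1 X6.494 Y7.127
G1 X3.110 Y7.900
G1 X0.396 Y5.736
G1 X0.396 Y2.264
G1 X3.110 Y0.100
G1 X6.494 Y0.873
G1 X8.000 Y4.000
; layer 2
G0 Z7.600
G0 X8.000 Y4.000
G1 X6.494 Y7.127
G1 X3.110 Y7.900
G1 X0.396 Y5.736
G1 X0.396 Y2.264
G1 X3.110 Y0.100
G1 X6.494 Y0.873
G1 X8.000 Y4.000
; layer 3
G0 Z11.400
G0 X8.000 Y4.000
G1 X6.494 Y7.127
G1 X3.110 Y7.900
G1 X0.396 Y5.736
G1 X0.396 Y2.264
G1 X3.110 Y0.100
G1 X6.494 Y0.873
G1 X8.000 Y4.000
; layer 4
G0 Z15.200
G0 X8.000 Y4.000
G1 X6.494 Y7.127
G1 X3.110 Y7.900
G1 X0.396 Y5.736
G1 X0.396 Y2.264
G1 X3.110 Y0.100
G1 X6.494 Y0.873
G1 X8.000 Y4.000
; layer 5
G0 Z19.000
G0 X8.000 Y4.000
G1 X6.494 Y7.127
G1 X3.110 Y7.900
G1 X0.396 Y5.736
G1 X0.396 Y2.264
G1 X3.110 Y0.100
G1 X6.494 Y0.873
G1 X8.000 Y4.000
M2 ; end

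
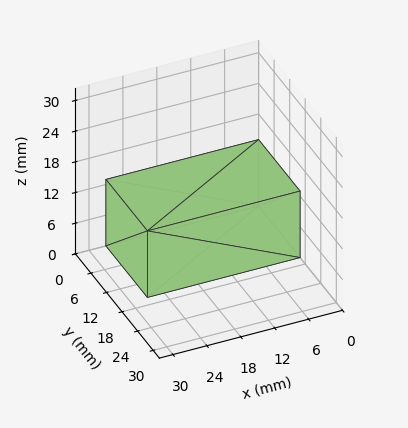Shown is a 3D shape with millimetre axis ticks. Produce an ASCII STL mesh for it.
Reading the render: the shape is a rectangular box, roughly 27 × 16 mm footprint and 13 mm tall (dimensions read to the nearest mm from the axis ticks). For the STL, each face is triangulated and given an outward normal.

solid part
  facet normal 0.0000 0.0000 -1.0000
    outer loop
      vertex 27.0 16.0 0.0
      vertex 27.0 0.0 0.0
      vertex 0.0 0.0 0.0
    endloop
  endfacet
  facet normal 0.0000 0.0000 -1.0000
    outer loop
      vertex 0.0 16.0 0.0
      vertex 27.0 16.0 0.0
      vertex 0.0 0.0 0.0
    endloop
  endfacet
  facet normal 0.0000 0.0000 1.0000
    outer loop
      vertex 0.0 0.0 13.0
      vertex 27.0 0.0 13.0
      vertex 27.0 16.0 13.0
    endloop
  endfacet
  facet normal 0.0000 0.0000 1.0000
    outer loop
      vertex 0.0 0.0 13.0
      vertex 27.0 16.0 13.0
      vertex 0.0 16.0 13.0
    endloop
  endfacet
  facet normal 0.0000 -1.0000 0.0000
    outer loop
      vertex 0.0 0.0 0.0
      vertex 27.0 0.0 0.0
      vertex 27.0 0.0 13.0
    endloop
  endfacet
  facet normal 0.0000 -1.0000 0.0000
    outer loop
      vertex 0.0 0.0 0.0
      vertex 27.0 0.0 13.0
      vertex 0.0 0.0 13.0
    endloop
  endfacet
  facet normal 0.0000 1.0000 0.0000
    outer loop
      vertex 27.0 16.0 13.0
      vertex 27.0 16.0 0.0
      vertex 0.0 16.0 0.0
    endloop
  endfacet
  facet normal 0.0000 1.0000 0.0000
    outer loop
      vertex 0.0 16.0 13.0
      vertex 27.0 16.0 13.0
      vertex 0.0 16.0 0.0
    endloop
  endfacet
  facet normal -1.0000 0.0000 0.0000
    outer loop
      vertex 0.0 16.0 13.0
      vertex 0.0 16.0 0.0
      vertex 0.0 0.0 0.0
    endloop
  endfacet
  facet normal -1.0000 0.0000 0.0000
    outer loop
      vertex 0.0 0.0 13.0
      vertex 0.0 16.0 13.0
      vertex 0.0 0.0 0.0
    endloop
  endfacet
  facet normal 1.0000 0.0000 0.0000
    outer loop
      vertex 27.0 0.0 0.0
      vertex 27.0 16.0 0.0
      vertex 27.0 16.0 13.0
    endloop
  endfacet
  facet normal 1.0000 0.0000 0.0000
    outer loop
      vertex 27.0 0.0 0.0
      vertex 27.0 16.0 13.0
      vertex 27.0 0.0 13.0
    endloop
  endfacet
endsolid part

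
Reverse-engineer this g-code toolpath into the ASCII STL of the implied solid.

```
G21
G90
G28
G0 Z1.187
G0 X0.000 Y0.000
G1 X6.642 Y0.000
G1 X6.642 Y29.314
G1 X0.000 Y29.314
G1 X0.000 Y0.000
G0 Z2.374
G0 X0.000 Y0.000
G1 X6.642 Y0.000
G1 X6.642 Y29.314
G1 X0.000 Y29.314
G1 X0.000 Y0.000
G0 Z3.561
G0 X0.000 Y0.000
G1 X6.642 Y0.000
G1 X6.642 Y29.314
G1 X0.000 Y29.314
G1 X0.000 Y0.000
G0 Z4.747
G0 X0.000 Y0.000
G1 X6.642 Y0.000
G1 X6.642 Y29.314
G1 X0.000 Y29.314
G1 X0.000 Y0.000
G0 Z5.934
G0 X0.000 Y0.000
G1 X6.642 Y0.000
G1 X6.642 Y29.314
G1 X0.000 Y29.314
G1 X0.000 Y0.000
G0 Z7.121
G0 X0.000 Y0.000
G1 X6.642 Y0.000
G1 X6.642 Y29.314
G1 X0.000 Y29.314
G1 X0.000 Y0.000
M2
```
solid part
  facet normal 0.0000 0.0000 -1.0000
    outer loop
      vertex 6.642 29.314 0.000
      vertex 6.642 0.000 0.000
      vertex 0.000 0.000 0.000
    endloop
  endfacet
  facet normal 0.0000 0.0000 -1.0000
    outer loop
      vertex 0.000 29.314 0.000
      vertex 6.642 29.314 0.000
      vertex 0.000 0.000 0.000
    endloop
  endfacet
  facet normal 0.0000 0.0000 1.0000
    outer loop
      vertex 0.000 0.000 7.121
      vertex 6.642 0.000 7.121
      vertex 6.642 29.314 7.121
    endloop
  endfacet
  facet normal 0.0000 0.0000 1.0000
    outer loop
      vertex 0.000 0.000 7.121
      vertex 6.642 29.314 7.121
      vertex 0.000 29.314 7.121
    endloop
  endfacet
  facet normal 0.0000 -1.0000 0.0000
    outer loop
      vertex 0.000 0.000 0.000
      vertex 6.642 0.000 0.000
      vertex 6.642 0.000 7.121
    endloop
  endfacet
  facet normal 0.0000 -1.0000 0.0000
    outer loop
      vertex 0.000 0.000 0.000
      vertex 6.642 0.000 7.121
      vertex 0.000 0.000 7.121
    endloop
  endfacet
  facet normal 0.0000 1.0000 0.0000
    outer loop
      vertex 6.642 29.314 7.121
      vertex 6.642 29.314 0.000
      vertex 0.000 29.314 0.000
    endloop
  endfacet
  facet normal 0.0000 1.0000 0.0000
    outer loop
      vertex 0.000 29.314 7.121
      vertex 6.642 29.314 7.121
      vertex 0.000 29.314 0.000
    endloop
  endfacet
  facet normal -1.0000 0.0000 0.0000
    outer loop
      vertex 0.000 29.314 7.121
      vertex 0.000 29.314 0.000
      vertex 0.000 0.000 0.000
    endloop
  endfacet
  facet normal -1.0000 0.0000 0.0000
    outer loop
      vertex 0.000 0.000 7.121
      vertex 0.000 29.314 7.121
      vertex 0.000 0.000 0.000
    endloop
  endfacet
  facet normal 1.0000 0.0000 0.0000
    outer loop
      vertex 6.642 0.000 0.000
      vertex 6.642 29.314 0.000
      vertex 6.642 29.314 7.121
    endloop
  endfacet
  facet normal 1.0000 0.0000 0.0000
    outer loop
      vertex 6.642 0.000 0.000
      vertex 6.642 29.314 7.121
      vertex 6.642 0.000 7.121
    endloop
  endfacet
endsolid part

The G0 Z moves step by Δz≈1.187 mm. Every layer's G1 loop is the same polygon, so the solid is a straight extrusion of it from z=0 to z≈7.12. Closing with flat bottom and top caps and triangulating gives 12 facets — a rectangular box, roughly 6.64 × 29.3 mm footprint and 7.12 mm tall.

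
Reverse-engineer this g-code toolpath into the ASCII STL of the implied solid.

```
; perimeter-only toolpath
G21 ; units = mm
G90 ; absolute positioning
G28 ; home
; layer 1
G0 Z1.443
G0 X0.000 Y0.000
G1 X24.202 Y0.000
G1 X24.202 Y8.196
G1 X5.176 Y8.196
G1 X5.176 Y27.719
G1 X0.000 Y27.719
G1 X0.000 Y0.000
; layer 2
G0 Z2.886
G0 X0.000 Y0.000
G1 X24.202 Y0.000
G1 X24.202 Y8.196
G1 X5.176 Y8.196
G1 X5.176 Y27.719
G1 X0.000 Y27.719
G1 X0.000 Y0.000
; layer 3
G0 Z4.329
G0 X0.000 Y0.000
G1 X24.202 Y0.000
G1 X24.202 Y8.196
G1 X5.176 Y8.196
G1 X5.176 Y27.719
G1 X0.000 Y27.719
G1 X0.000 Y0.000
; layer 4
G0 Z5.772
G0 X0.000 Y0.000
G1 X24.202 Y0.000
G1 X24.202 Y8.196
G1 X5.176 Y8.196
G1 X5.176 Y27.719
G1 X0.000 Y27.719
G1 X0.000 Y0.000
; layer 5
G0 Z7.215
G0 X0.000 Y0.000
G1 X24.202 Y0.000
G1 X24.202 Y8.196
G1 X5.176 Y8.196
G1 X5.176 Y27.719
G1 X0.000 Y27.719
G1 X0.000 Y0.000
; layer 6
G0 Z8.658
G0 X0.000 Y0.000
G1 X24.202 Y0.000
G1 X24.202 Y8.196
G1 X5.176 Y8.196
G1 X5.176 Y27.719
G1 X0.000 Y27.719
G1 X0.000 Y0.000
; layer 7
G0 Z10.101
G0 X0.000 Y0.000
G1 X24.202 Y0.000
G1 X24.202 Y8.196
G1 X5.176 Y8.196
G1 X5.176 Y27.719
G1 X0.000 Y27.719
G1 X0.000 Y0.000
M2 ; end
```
solid part
  facet normal 0.0000 0.0000 -1.0000
    outer loop
      vertex 24.202 8.196 0.000
      vertex 24.202 0.000 0.000
      vertex 0.000 0.000 0.000
    endloop
  endfacet
  facet normal 0.0000 0.0000 -1.0000
    outer loop
      vertex 5.176 8.196 0.000
      vertex 24.202 8.196 0.000
      vertex 0.000 0.000 0.000
    endloop
  endfacet
  facet normal 0.0000 0.0000 -1.0000
    outer loop
      vertex 5.176 27.719 0.000
      vertex 5.176 8.196 0.000
      vertex 0.000 0.000 0.000
    endloop
  endfacet
  facet normal 0.0000 0.0000 -1.0000
    outer loop
      vertex 0.000 27.719 0.000
      vertex 5.176 27.719 0.000
      vertex 0.000 0.000 0.000
    endloop
  endfacet
  facet normal 0.0000 0.0000 1.0000
    outer loop
      vertex 0.000 0.000 10.101
      vertex 24.202 0.000 10.101
      vertex 24.202 8.196 10.101
    endloop
  endfacet
  facet normal 0.0000 0.0000 1.0000
    outer loop
      vertex 0.000 0.000 10.101
      vertex 24.202 8.196 10.101
      vertex 5.176 8.196 10.101
    endloop
  endfacet
  facet normal 0.0000 0.0000 1.0000
    outer loop
      vertex 0.000 0.000 10.101
      vertex 5.176 8.196 10.101
      vertex 5.176 27.719 10.101
    endloop
  endfacet
  facet normal 0.0000 0.0000 1.0000
    outer loop
      vertex 0.000 0.000 10.101
      vertex 5.176 27.719 10.101
      vertex 0.000 27.719 10.101
    endloop
  endfacet
  facet normal 0.0000 -1.0000 0.0000
    outer loop
      vertex 0.000 0.000 0.000
      vertex 24.202 0.000 0.000
      vertex 24.202 0.000 10.101
    endloop
  endfacet
  facet normal 0.0000 -1.0000 0.0000
    outer loop
      vertex 0.000 0.000 0.000
      vertex 24.202 0.000 10.101
      vertex 0.000 0.000 10.101
    endloop
  endfacet
  facet normal 1.0000 0.0000 0.0000
    outer loop
      vertex 24.202 0.000 0.000
      vertex 24.202 8.196 0.000
      vertex 24.202 8.196 10.101
    endloop
  endfacet
  facet normal 1.0000 0.0000 0.0000
    outer loop
      vertex 24.202 0.000 0.000
      vertex 24.202 8.196 10.101
      vertex 24.202 0.000 10.101
    endloop
  endfacet
  facet normal 0.0000 1.0000 0.0000
    outer loop
      vertex 24.202 8.196 0.000
      vertex 5.176 8.196 0.000
      vertex 5.176 8.196 10.101
    endloop
  endfacet
  facet normal 0.0000 1.0000 0.0000
    outer loop
      vertex 24.202 8.196 0.000
      vertex 5.176 8.196 10.101
      vertex 24.202 8.196 10.101
    endloop
  endfacet
  facet normal 1.0000 0.0000 0.0000
    outer loop
      vertex 5.176 8.196 0.000
      vertex 5.176 27.719 0.000
      vertex 5.176 27.719 10.101
    endloop
  endfacet
  facet normal 1.0000 0.0000 0.0000
    outer loop
      vertex 5.176 8.196 0.000
      vertex 5.176 27.719 10.101
      vertex 5.176 8.196 10.101
    endloop
  endfacet
  facet normal 0.0000 1.0000 0.0000
    outer loop
      vertex 5.176 27.719 0.000
      vertex 0.000 27.719 0.000
      vertex 0.000 27.719 10.101
    endloop
  endfacet
  facet normal 0.0000 1.0000 0.0000
    outer loop
      vertex 5.176 27.719 0.000
      vertex 0.000 27.719 10.101
      vertex 5.176 27.719 10.101
    endloop
  endfacet
  facet normal -1.0000 0.0000 0.0000
    outer loop
      vertex 0.000 27.719 0.000
      vertex 0.000 0.000 0.000
      vertex 0.000 0.000 10.101
    endloop
  endfacet
  facet normal -1.0000 0.0000 0.0000
    outer loop
      vertex 0.000 27.719 0.000
      vertex 0.000 0.000 10.101
      vertex 0.000 27.719 10.101
    endloop
  endfacet
endsolid part

The G0 Z moves step by Δz≈1.443 mm. Every layer's G1 loop is the same polygon, so the solid is a straight extrusion of it from z=0 to z≈10.1. Closing with flat bottom and top caps and triangulating gives 20 facets — an L-shaped prism: outer 24.2 × 27.7 mm, arm thicknesses ≈ 8.2 mm (horizontal) and 5.18 mm (vertical), extruded 10.1 mm in z.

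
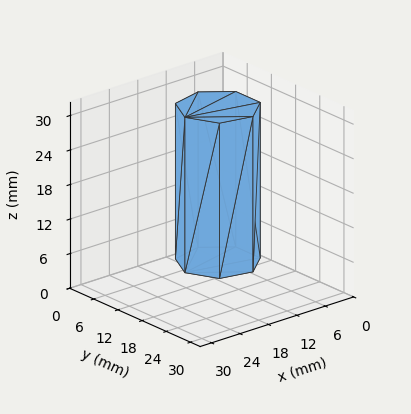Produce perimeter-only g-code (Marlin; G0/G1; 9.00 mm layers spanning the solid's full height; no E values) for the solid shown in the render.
Reading the render: the shape is a regular 7-sided prism (a cylinder approximated with 7 flat sides), circumscribed radius ≈ 7 mm, height ≈ 27 mm (dimensions read to the nearest mm from the axis ticks). For the g-code, the solid's height is divided into equal slices at the stated Δz and each level perimeter traced with G1 moves after a G0 lift.

; perimeter-only toolpath
G21 ; units = mm
G90 ; absolute positioning
G28 ; home
; layer 1
G0 Z9.00
G0 X14.00 Y7.00
G1 X11.36 Y12.47
G1 X5.44 Y13.82
G1 X0.69 Y10.04
G1 X0.69 Y3.96
G1 X5.44 Y0.18
G1 X11.36 Y1.53
G1 X14.00 Y7.00
; layer 2
G0 Z18.00
G0 X14.00 Y7.00
G1 X11.36 Y12.47
G1 X5.44 Y13.82
G1 X0.69 Y10.04
G1 X0.69 Y3.96
G1 X5.44 Y0.18
G1 X11.36 Y1.53
G1 X14.00 Y7.00
; layer 3
G0 Z27.00
G0 X14.00 Y7.00
G1 X11.36 Y12.47
G1 X5.44 Y13.82
G1 X0.69 Y10.04
G1 X0.69 Y3.96
G1 X5.44 Y0.18
G1 X11.36 Y1.53
G1 X14.00 Y7.00
M2 ; end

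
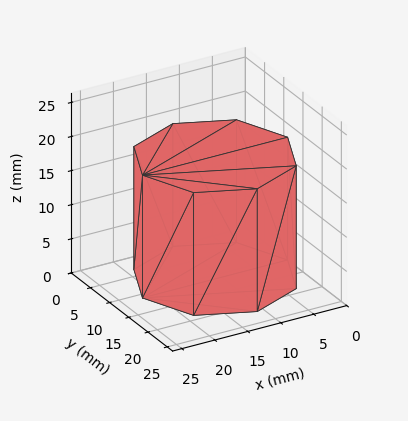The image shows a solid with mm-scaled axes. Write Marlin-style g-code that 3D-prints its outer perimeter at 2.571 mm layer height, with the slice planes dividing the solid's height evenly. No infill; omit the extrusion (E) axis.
Reading the render: the shape is a regular 8-sided prism (a cylinder approximated with 8 flat sides), circumscribed radius ≈ 11 mm, height ≈ 18 mm (dimensions read to the nearest mm from the axis ticks). For the g-code, the solid's height is divided into equal slices at the stated Δz and each level perimeter traced with G1 moves after a G0 lift.

; perimeter-only toolpath
G21 ; units = mm
G90 ; absolute positioning
G28 ; home
; layer 1
G0 Z2.571
G0 X22.000 Y11.000
G1 X18.778 Y18.778
G1 X11.000 Y22.000
G1 X3.222 Y18.778
G1 X0.000 Y11.000
G1 X3.222 Y3.222
G1 X11.000 Y0.000
G1 X18.778 Y3.222
G1 X22.000 Y11.000
; layer 2
G0 Z5.143
G0 X22.000 Y11.000
G1 X18.778 Y18.778
G1 X11.000 Y22.000
G1 X3.222 Y18.778
G1 X0.000 Y11.000
G1 X3.222 Y3.222
G1 X11.000 Y0.000
G1 X18.778 Y3.222
G1 X22.000 Y11.000
; layer 3
G0 Z7.714
G0 X22.000 Y11.000
G1 X18.778 Y18.778
G1 X11.000 Y22.000
G1 X3.222 Y18.778
G1 X0.000 Y11.000
G1 X3.222 Y3.222
G1 X11.000 Y0.000
G1 X18.778 Y3.222
G1 X22.000 Y11.000
; layer 4
G0 Z10.286
G0 X22.000 Y11.000
G1 X18.778 Y18.778
G1 X11.000 Y22.000
G1 X3.222 Y18.778
G1 X0.000 Y11.000
G1 X3.222 Y3.222
G1 X11.000 Y0.000
G1 X18.778 Y3.222
G1 X22.000 Y11.000
; layer 5
G0 Z12.857
G0 X22.000 Y11.000
G1 X18.778 Y18.778
G1 X11.000 Y22.000
G1 X3.222 Y18.778
G1 X0.000 Y11.000
G1 X3.222 Y3.222
G1 X11.000 Y0.000
G1 X18.778 Y3.222
G1 X22.000 Y11.000
; layer 6
G0 Z15.429
G0 X22.000 Y11.000
G1 X18.778 Y18.778
G1 X11.000 Y22.000
G1 X3.222 Y18.778
G1 X0.000 Y11.000
G1 X3.222 Y3.222
G1 X11.000 Y0.000
G1 X18.778 Y3.222
G1 X22.000 Y11.000
; layer 7
G0 Z18.000
G0 X22.000 Y11.000
G1 X18.778 Y18.778
G1 X11.000 Y22.000
G1 X3.222 Y18.778
G1 X0.000 Y11.000
G1 X3.222 Y3.222
G1 X11.000 Y0.000
G1 X18.778 Y3.222
G1 X22.000 Y11.000
M2 ; end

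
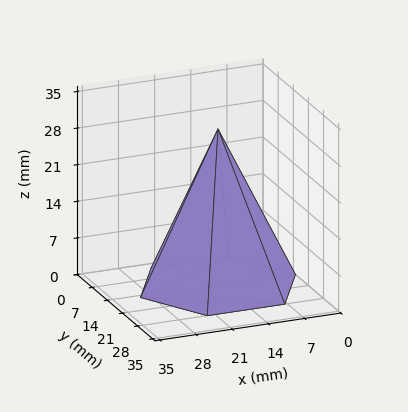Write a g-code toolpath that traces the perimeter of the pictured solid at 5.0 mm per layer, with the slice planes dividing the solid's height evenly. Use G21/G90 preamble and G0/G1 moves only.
Reading the render: the shape is a regular 6-sided pyramid, base circumscribed radius ≈ 15 mm, apex at z ≈ 30 mm (dimensions read to the nearest mm from the axis ticks). For the g-code, the solid's height is divided into equal slices at the stated Δz and each level perimeter traced with G1 moves after a G0 lift.

; perimeter-only toolpath
G21 ; units = mm
G90 ; absolute positioning
G28 ; home
; layer 1
G0 Z5.0
G0 X27.5 Y15.0
G1 X21.2 Y25.8
G1 X8.8 Y25.8
G1 X2.5 Y15.0
G1 X8.8 Y4.2
G1 X21.2 Y4.2
G1 X27.5 Y15.0
; layer 2
G0 Z10.0
G0 X25.0 Y15.0
G1 X20.0 Y23.7
G1 X10.0 Y23.7
G1 X5.0 Y15.0
G1 X10.0 Y6.3
G1 X20.0 Y6.3
G1 X25.0 Y15.0
; layer 3
G0 Z15.0
G0 X22.5 Y15.0
G1 X18.8 Y21.5
G1 X11.2 Y21.5
G1 X7.5 Y15.0
G1 X11.2 Y8.5
G1 X18.8 Y8.5
G1 X22.5 Y15.0
; layer 4
G0 Z20.0
G0 X20.0 Y15.0
G1 X17.5 Y19.3
G1 X12.5 Y19.3
G1 X10.0 Y15.0
G1 X12.5 Y10.7
G1 X17.5 Y10.7
G1 X20.0 Y15.0
; layer 5
G0 Z25.0
G0 X17.5 Y15.0
G1 X16.2 Y17.2
G1 X13.8 Y17.2
G1 X12.5 Y15.0
G1 X13.8 Y12.8
G1 X16.2 Y12.8
G1 X17.5 Y15.0
M2 ; end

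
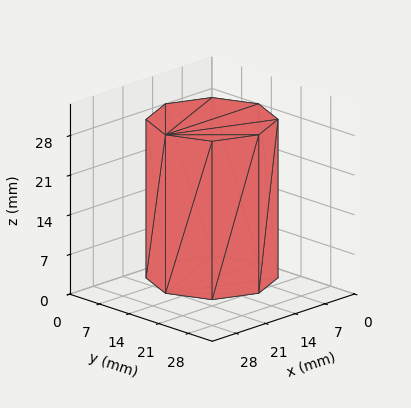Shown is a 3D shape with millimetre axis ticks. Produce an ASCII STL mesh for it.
Reading the render: the shape is a regular 8-sided prism (a cylinder approximated with 8 flat sides), circumscribed radius ≈ 11 mm, height ≈ 28 mm (dimensions read to the nearest mm from the axis ticks). For the STL, each face is triangulated and given an outward normal.

solid part
  facet normal 0.0000 0.0000 -1.0000
    outer loop
      vertex 11.000 22.000 0.000
      vertex 18.778 18.778 0.000
      vertex 22.000 11.000 0.000
    endloop
  endfacet
  facet normal 0.0000 0.0000 -1.0000
    outer loop
      vertex 3.222 18.778 0.000
      vertex 11.000 22.000 0.000
      vertex 22.000 11.000 0.000
    endloop
  endfacet
  facet normal 0.0000 0.0000 -1.0000
    outer loop
      vertex 0.000 11.000 0.000
      vertex 3.222 18.778 0.000
      vertex 22.000 11.000 0.000
    endloop
  endfacet
  facet normal 0.0000 0.0000 -1.0000
    outer loop
      vertex 3.222 3.222 0.000
      vertex 0.000 11.000 0.000
      vertex 22.000 11.000 0.000
    endloop
  endfacet
  facet normal 0.0000 0.0000 -1.0000
    outer loop
      vertex 11.000 0.000 0.000
      vertex 3.222 3.222 0.000
      vertex 22.000 11.000 0.000
    endloop
  endfacet
  facet normal 0.0000 0.0000 -1.0000
    outer loop
      vertex 18.778 3.222 0.000
      vertex 11.000 0.000 0.000
      vertex 22.000 11.000 0.000
    endloop
  endfacet
  facet normal 0.0000 0.0000 1.0000
    outer loop
      vertex 22.000 11.000 28.000
      vertex 18.778 18.778 28.000
      vertex 11.000 22.000 28.000
    endloop
  endfacet
  facet normal 0.0000 0.0000 1.0000
    outer loop
      vertex 22.000 11.000 28.000
      vertex 11.000 22.000 28.000
      vertex 3.222 18.778 28.000
    endloop
  endfacet
  facet normal 0.0000 0.0000 1.0000
    outer loop
      vertex 22.000 11.000 28.000
      vertex 3.222 18.778 28.000
      vertex 0.000 11.000 28.000
    endloop
  endfacet
  facet normal 0.0000 0.0000 1.0000
    outer loop
      vertex 22.000 11.000 28.000
      vertex 0.000 11.000 28.000
      vertex 3.222 3.222 28.000
    endloop
  endfacet
  facet normal 0.0000 0.0000 1.0000
    outer loop
      vertex 22.000 11.000 28.000
      vertex 3.222 3.222 28.000
      vertex 11.000 0.000 28.000
    endloop
  endfacet
  facet normal 0.0000 0.0000 1.0000
    outer loop
      vertex 22.000 11.000 28.000
      vertex 11.000 0.000 28.000
      vertex 18.778 3.222 28.000
    endloop
  endfacet
  facet normal 0.9239 0.3827 0.0000
    outer loop
      vertex 22.000 11.000 0.000
      vertex 18.778 18.778 0.000
      vertex 18.778 18.778 28.000
    endloop
  endfacet
  facet normal 0.9239 0.3827 0.0000
    outer loop
      vertex 22.000 11.000 0.000
      vertex 18.778 18.778 28.000
      vertex 22.000 11.000 28.000
    endloop
  endfacet
  facet normal 0.3827 0.9239 0.0000
    outer loop
      vertex 18.778 18.778 0.000
      vertex 11.000 22.000 0.000
      vertex 11.000 22.000 28.000
    endloop
  endfacet
  facet normal 0.3827 0.9239 0.0000
    outer loop
      vertex 18.778 18.778 0.000
      vertex 11.000 22.000 28.000
      vertex 18.778 18.778 28.000
    endloop
  endfacet
  facet normal -0.3827 0.9239 0.0000
    outer loop
      vertex 11.000 22.000 0.000
      vertex 3.222 18.778 0.000
      vertex 3.222 18.778 28.000
    endloop
  endfacet
  facet normal -0.3827 0.9239 0.0000
    outer loop
      vertex 11.000 22.000 0.000
      vertex 3.222 18.778 28.000
      vertex 11.000 22.000 28.000
    endloop
  endfacet
  facet normal -0.9239 0.3827 0.0000
    outer loop
      vertex 3.222 18.778 0.000
      vertex 0.000 11.000 0.000
      vertex 0.000 11.000 28.000
    endloop
  endfacet
  facet normal -0.9239 0.3827 0.0000
    outer loop
      vertex 3.222 18.778 0.000
      vertex 0.000 11.000 28.000
      vertex 3.222 18.778 28.000
    endloop
  endfacet
  facet normal -0.9239 -0.3827 0.0000
    outer loop
      vertex 0.000 11.000 0.000
      vertex 3.222 3.222 0.000
      vertex 3.222 3.222 28.000
    endloop
  endfacet
  facet normal -0.9239 -0.3827 0.0000
    outer loop
      vertex 0.000 11.000 0.000
      vertex 3.222 3.222 28.000
      vertex 0.000 11.000 28.000
    endloop
  endfacet
  facet normal -0.3827 -0.9239 0.0000
    outer loop
      vertex 3.222 3.222 0.000
      vertex 11.000 0.000 0.000
      vertex 11.000 0.000 28.000
    endloop
  endfacet
  facet normal -0.3827 -0.9239 0.0000
    outer loop
      vertex 3.222 3.222 0.000
      vertex 11.000 0.000 28.000
      vertex 3.222 3.222 28.000
    endloop
  endfacet
  facet normal 0.3827 -0.9239 0.0000
    outer loop
      vertex 11.000 0.000 0.000
      vertex 18.778 3.222 0.000
      vertex 18.778 3.222 28.000
    endloop
  endfacet
  facet normal 0.3827 -0.9239 0.0000
    outer loop
      vertex 11.000 0.000 0.000
      vertex 18.778 3.222 28.000
      vertex 11.000 0.000 28.000
    endloop
  endfacet
  facet normal 0.9239 -0.3827 0.0000
    outer loop
      vertex 18.778 3.222 0.000
      vertex 22.000 11.000 0.000
      vertex 22.000 11.000 28.000
    endloop
  endfacet
  facet normal 0.9239 -0.3827 0.0000
    outer loop
      vertex 18.778 3.222 0.000
      vertex 22.000 11.000 28.000
      vertex 18.778 3.222 28.000
    endloop
  endfacet
endsolid part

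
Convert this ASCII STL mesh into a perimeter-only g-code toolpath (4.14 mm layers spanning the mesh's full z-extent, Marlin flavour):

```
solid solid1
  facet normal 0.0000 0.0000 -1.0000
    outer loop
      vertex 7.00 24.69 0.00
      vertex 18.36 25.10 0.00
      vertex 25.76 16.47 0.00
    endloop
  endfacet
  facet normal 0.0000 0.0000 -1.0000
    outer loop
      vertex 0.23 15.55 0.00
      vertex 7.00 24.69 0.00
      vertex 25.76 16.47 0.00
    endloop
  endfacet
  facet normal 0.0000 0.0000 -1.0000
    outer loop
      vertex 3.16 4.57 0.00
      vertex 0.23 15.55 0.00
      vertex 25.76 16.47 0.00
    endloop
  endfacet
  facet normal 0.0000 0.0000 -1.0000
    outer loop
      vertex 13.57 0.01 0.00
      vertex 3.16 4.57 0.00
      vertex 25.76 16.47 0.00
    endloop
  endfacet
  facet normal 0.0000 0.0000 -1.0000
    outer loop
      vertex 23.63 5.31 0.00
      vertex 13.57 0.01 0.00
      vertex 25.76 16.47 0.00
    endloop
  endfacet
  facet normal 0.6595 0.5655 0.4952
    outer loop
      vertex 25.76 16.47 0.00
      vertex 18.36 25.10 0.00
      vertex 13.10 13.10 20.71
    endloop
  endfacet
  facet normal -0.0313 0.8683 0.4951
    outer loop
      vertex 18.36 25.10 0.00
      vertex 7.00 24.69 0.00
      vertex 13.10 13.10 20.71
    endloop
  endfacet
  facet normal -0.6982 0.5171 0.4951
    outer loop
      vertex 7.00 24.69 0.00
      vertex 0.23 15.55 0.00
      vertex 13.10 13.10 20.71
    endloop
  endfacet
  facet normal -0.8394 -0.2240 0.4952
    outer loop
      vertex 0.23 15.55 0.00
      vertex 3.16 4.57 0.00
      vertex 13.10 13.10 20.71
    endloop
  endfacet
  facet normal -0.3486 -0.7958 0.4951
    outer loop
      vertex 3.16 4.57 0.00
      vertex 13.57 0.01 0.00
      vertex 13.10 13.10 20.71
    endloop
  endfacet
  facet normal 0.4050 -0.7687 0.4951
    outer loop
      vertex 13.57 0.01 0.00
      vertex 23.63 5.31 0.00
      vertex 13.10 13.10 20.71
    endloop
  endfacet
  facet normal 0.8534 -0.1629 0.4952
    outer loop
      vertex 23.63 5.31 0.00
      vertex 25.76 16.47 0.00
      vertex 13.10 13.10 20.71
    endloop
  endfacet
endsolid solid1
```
; perimeter-only toolpath
G21 ; units = mm
G90 ; absolute positioning
G28 ; home
; layer 1
G0 Z4.14
G0 X23.23 Y15.80
G1 X17.31 Y22.70
G1 X8.22 Y22.37
G1 X2.80 Y15.06
G1 X5.15 Y6.28
G1 X13.48 Y2.63
G1 X21.52 Y6.87
G1 X23.23 Y15.80
; layer 2
G0 Z8.28
G0 X20.70 Y15.12
G1 X16.26 Y20.30
G1 X9.44 Y20.05
G1 X5.38 Y14.57
G1 X7.14 Y7.98
G1 X13.38 Y5.25
G1 X19.42 Y8.43
G1 X20.70 Y15.12
; layer 3
G0 Z12.43
G0 X18.16 Y14.45
G1 X15.20 Y17.90
G1 X10.66 Y17.74
G1 X7.95 Y14.08
G1 X9.12 Y9.69
G1 X13.29 Y7.86
G1 X17.31 Y9.98
G1 X18.16 Y14.45
; layer 4
G0 Z16.57
G0 X15.63 Y13.77
G1 X14.15 Y15.50
G1 X11.88 Y15.42
G1 X10.53 Y13.59
G1 X11.11 Y11.39
G1 X13.19 Y10.48
G1 X15.21 Y11.54
G1 X15.63 Y13.77
M2 ; end

The solid is a regular 7-sided pyramid, base circumscribed radius ≈ 13.1 mm, apex at z ≈ 20.7 mm. Slicing at Δz = 4.14 mm — 5 equal slices spanning the solid's height, so layer i sits at z = i·h/5 — gives 4 non-empty perimeters. Each is a 7-segment closed polygon; G0 lifts to the layer z and rapids to the start vertex, then G1 traces the edges. The cross-section shrinks linearly with z (the slice at the apex is degenerate and omitted).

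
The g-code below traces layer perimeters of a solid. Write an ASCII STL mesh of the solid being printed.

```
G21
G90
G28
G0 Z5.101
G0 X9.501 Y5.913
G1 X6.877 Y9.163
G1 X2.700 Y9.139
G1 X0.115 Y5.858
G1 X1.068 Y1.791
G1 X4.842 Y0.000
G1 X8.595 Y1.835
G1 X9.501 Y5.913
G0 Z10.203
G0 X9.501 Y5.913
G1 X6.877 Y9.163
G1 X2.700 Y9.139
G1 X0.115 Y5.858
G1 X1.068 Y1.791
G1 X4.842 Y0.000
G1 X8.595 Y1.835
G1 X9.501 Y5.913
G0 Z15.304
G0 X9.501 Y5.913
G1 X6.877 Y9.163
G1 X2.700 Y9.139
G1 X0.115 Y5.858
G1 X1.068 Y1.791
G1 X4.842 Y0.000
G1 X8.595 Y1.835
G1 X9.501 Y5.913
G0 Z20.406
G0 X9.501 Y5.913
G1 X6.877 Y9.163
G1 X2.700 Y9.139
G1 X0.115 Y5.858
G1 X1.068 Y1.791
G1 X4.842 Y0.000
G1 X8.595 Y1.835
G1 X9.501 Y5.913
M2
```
solid part
  facet normal 0.0000 0.0000 -1.0000
    outer loop
      vertex 2.700 9.139 0.000
      vertex 6.877 9.163 0.000
      vertex 9.501 5.913 0.000
    endloop
  endfacet
  facet normal 0.0000 0.0000 -1.0000
    outer loop
      vertex 0.115 5.858 0.000
      vertex 2.700 9.139 0.000
      vertex 9.501 5.913 0.000
    endloop
  endfacet
  facet normal 0.0000 0.0000 -1.0000
    outer loop
      vertex 1.068 1.791 0.000
      vertex 0.115 5.858 0.000
      vertex 9.501 5.913 0.000
    endloop
  endfacet
  facet normal 0.0000 0.0000 -1.0000
    outer loop
      vertex 4.842 0.000 0.000
      vertex 1.068 1.791 0.000
      vertex 9.501 5.913 0.000
    endloop
  endfacet
  facet normal 0.0000 0.0000 -1.0000
    outer loop
      vertex 8.595 1.835 0.000
      vertex 4.842 0.000 0.000
      vertex 9.501 5.913 0.000
    endloop
  endfacet
  facet normal 0.0000 0.0000 1.0000
    outer loop
      vertex 9.501 5.913 20.406
      vertex 6.877 9.163 20.406
      vertex 2.700 9.139 20.406
    endloop
  endfacet
  facet normal 0.0000 0.0000 1.0000
    outer loop
      vertex 9.501 5.913 20.406
      vertex 2.700 9.139 20.406
      vertex 0.115 5.858 20.406
    endloop
  endfacet
  facet normal 0.0000 0.0000 1.0000
    outer loop
      vertex 9.501 5.913 20.406
      vertex 0.115 5.858 20.406
      vertex 1.068 1.791 20.406
    endloop
  endfacet
  facet normal 0.0000 0.0000 1.0000
    outer loop
      vertex 9.501 5.913 20.406
      vertex 1.068 1.791 20.406
      vertex 4.842 0.000 20.406
    endloop
  endfacet
  facet normal 0.0000 0.0000 1.0000
    outer loop
      vertex 9.501 5.913 20.406
      vertex 4.842 0.000 20.406
      vertex 8.595 1.835 20.406
    endloop
  endfacet
  facet normal 0.7781 0.6282 0.0000
    outer loop
      vertex 9.501 5.913 0.000
      vertex 6.877 9.163 0.000
      vertex 6.877 9.163 20.406
    endloop
  endfacet
  facet normal 0.7781 0.6282 0.0000
    outer loop
      vertex 9.501 5.913 0.000
      vertex 6.877 9.163 20.406
      vertex 9.501 5.913 20.406
    endloop
  endfacet
  facet normal -0.0057 1.0000 0.0000
    outer loop
      vertex 6.877 9.163 0.000
      vertex 2.700 9.139 0.000
      vertex 2.700 9.139 20.406
    endloop
  endfacet
  facet normal -0.0057 1.0000 0.0000
    outer loop
      vertex 6.877 9.163 0.000
      vertex 2.700 9.139 20.406
      vertex 6.877 9.163 20.406
    endloop
  endfacet
  facet normal -0.7855 0.6189 0.0000
    outer loop
      vertex 2.700 9.139 0.000
      vertex 0.115 5.858 0.000
      vertex 0.115 5.858 20.406
    endloop
  endfacet
  facet normal -0.7855 0.6189 0.0000
    outer loop
      vertex 2.700 9.139 0.000
      vertex 0.115 5.858 20.406
      vertex 2.700 9.139 20.406
    endloop
  endfacet
  facet normal -0.9736 -0.2281 0.0000
    outer loop
      vertex 0.115 5.858 0.000
      vertex 1.068 1.791 0.000
      vertex 1.068 1.791 20.406
    endloop
  endfacet
  facet normal -0.9736 -0.2281 0.0000
    outer loop
      vertex 0.115 5.858 0.000
      vertex 1.068 1.791 20.406
      vertex 0.115 5.858 20.406
    endloop
  endfacet
  facet normal -0.4287 -0.9034 0.0000
    outer loop
      vertex 1.068 1.791 0.000
      vertex 4.842 0.000 0.000
      vertex 4.842 0.000 20.406
    endloop
  endfacet
  facet normal -0.4287 -0.9034 0.0000
    outer loop
      vertex 1.068 1.791 0.000
      vertex 4.842 0.000 20.406
      vertex 1.068 1.791 20.406
    endloop
  endfacet
  facet normal 0.4392 -0.8984 0.0000
    outer loop
      vertex 4.842 0.000 0.000
      vertex 8.595 1.835 0.000
      vertex 8.595 1.835 20.406
    endloop
  endfacet
  facet normal 0.4392 -0.8984 0.0000
    outer loop
      vertex 4.842 0.000 0.000
      vertex 8.595 1.835 20.406
      vertex 4.842 0.000 20.406
    endloop
  endfacet
  facet normal 0.9762 -0.2169 0.0000
    outer loop
      vertex 8.595 1.835 0.000
      vertex 9.501 5.913 0.000
      vertex 9.501 5.913 20.406
    endloop
  endfacet
  facet normal 0.9762 -0.2169 0.0000
    outer loop
      vertex 8.595 1.835 0.000
      vertex 9.501 5.913 20.406
      vertex 8.595 1.835 20.406
    endloop
  endfacet
endsolid part

The G0 Z moves step by Δz≈5.101 mm. Every layer's G1 loop is the same polygon, so the solid is a straight extrusion of it from z=0 to z≈20.4. Closing with flat bottom and top caps and triangulating gives 24 facets — a regular 7-sided prism (a cylinder approximated with 7 flat sides), circumscribed radius ≈ 4.81 mm, height ≈ 20.4 mm.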